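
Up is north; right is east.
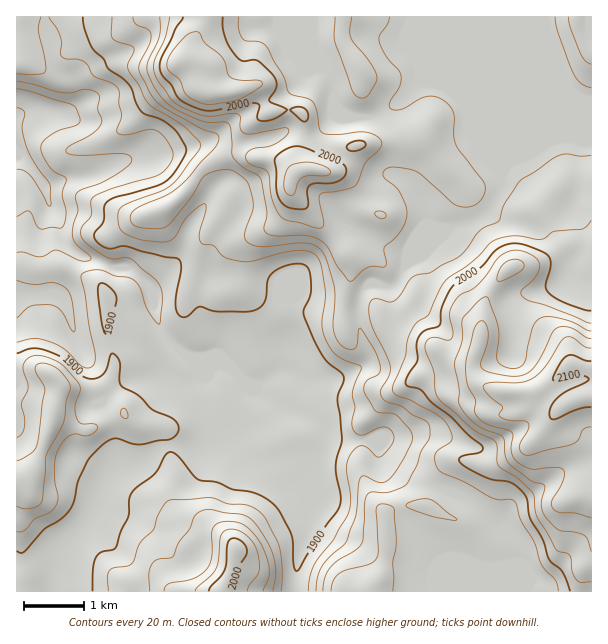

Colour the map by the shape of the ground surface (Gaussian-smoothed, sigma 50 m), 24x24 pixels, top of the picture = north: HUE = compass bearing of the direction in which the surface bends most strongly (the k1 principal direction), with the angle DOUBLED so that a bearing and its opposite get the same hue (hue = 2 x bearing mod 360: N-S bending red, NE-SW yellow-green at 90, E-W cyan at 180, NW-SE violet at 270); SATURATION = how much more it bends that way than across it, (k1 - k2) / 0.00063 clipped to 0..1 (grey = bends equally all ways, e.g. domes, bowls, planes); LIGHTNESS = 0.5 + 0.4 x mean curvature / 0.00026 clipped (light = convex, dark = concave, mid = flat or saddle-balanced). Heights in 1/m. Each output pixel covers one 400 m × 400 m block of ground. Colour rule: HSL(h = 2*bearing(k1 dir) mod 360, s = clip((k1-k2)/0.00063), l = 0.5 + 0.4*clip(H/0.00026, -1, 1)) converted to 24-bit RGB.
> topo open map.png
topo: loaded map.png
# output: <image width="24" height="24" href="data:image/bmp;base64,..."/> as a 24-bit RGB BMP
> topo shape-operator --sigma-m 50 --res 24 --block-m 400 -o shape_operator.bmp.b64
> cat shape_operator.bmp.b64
<image width="24" height="24" href="data:image/bmp;base64,Qk32BgAAAAAAADYAAAAoAAAAGAAAABgAAAABABgAAAAAAMAGAAATCwAAEwsAAAAAAAAAAAAAwr+QVmCCYGOCWIGroanbP1W3a92yE0TY/8nKq1lLq996AAkzToHJ6N/TrpbDvWyMYWF8eXt/gH9/gH9/f4B/fU14Th1H48CLqs1JX2x5YHODUL1mZS9DqLiJo1JsIkNK6qY74PTXhHfaCQlIHIZyyJtvoD5U0JljZmiAen5wfnZrgYlxc4eERxtjyuR5VsNUxdR1NWY2UH1pbIBoW4uJl4ZgjHtnZEmnlv/X8d3GiypybDyGL2ptiUGatVFf1dmSeVp+hm91gZ+ZdZSTeE17XhhcyeaFW4NK266QgL/VO4GWY3V9a3B/dJKEcLGYfMLKRLlNwV8/pj15gVuCXnd5FRwu3OOXyqzrmH7EhqKylmWGiUpRMC5cLTHF8NvjgITB5N++QI2djlKVWHV7ZI1+ZZOLt7B0PnZDi2hIeWlIiFpZf3V5cWh/MyV0k/+HXCpJtEZKok1AbTg0onRPSRY6GvwEI5ActoyA22WGx2MedT5EVXxgd3phT3VPoLtubVpufXBpgXFzhXhyg391Xmp/O4O33dmFN0Jhm2OYyZbWpLDnYiHh5nz0vOK4TpB9SI1DMyZX/9nMH2PKgmTRmk9rY727erhyW2SBdn15doB8e32PjYaccGWQWS557c0WJTwkVHErfHQpRAkBZ0MIAJoW7IZ8b7ZqVnuLLTd0+vDRHWZohjGPwObaWGWbnnB2gmCKgnuFeY6Nh35vgHZmg2KFPE2F5WJpkjBziaRAiRlhbdr1y+33a33dPZ+A3ZK2kUK1Xypi1viQd5T/gUnda6Q4gk5RgXNrc2uAkJR8g2NnaIRreHmLdmSALlJ9pKviyIf6uJXscungrCOwu/ruytf+1p/6uMA8YLw9jbr/z/zjMgUxsycRrHF6c4yEbJeYgWBggW1klXhrcYiAbmmAhUFtmncuA1oKTY8bwDEx1KlLV8rwfOgEHSQPP0Ub6KKwhafdhpkilVsXLAUuxOGBhnxud7COgiZeja5tWXR9iZB1gXtvZF5wYjON5PDbMweGfOmYIITV7azxixZt9+zUFSBhU4qFfN6LSMX2eI9jpIJvMhda1uGieZ99HByb0HKWm2iJi25nb45lcY2XZHGeNE+a7OGqCx7BYYfJNqJIcxFtkdm88uO9MiVzZc23WfB9Rg0VgIRRb1lCMkFry+7IpbPWQA1Rj8JglmKsnoavlracW3GEdn5/LCJR7taLGKpbbloixpSAHl6D0cWZ9md8hX0vTJcUSkYhcVJMkqLEiILZMuP9mU0AMBwDnm8vP4xOrH9hgnNQqYRCYWctSFUpGQ8k5/WyXlC8a72lOo5QO4NfMYE5jTq5+NPu19j0KCmVZWeGkKBbhLY/gABczeb3qUDGhKdhLstibE2+XHyoyXfR34PAjkCpE6uTkfSjj0dqpJFMVnt7ZoBqSW5ZJ5hRmN9UnhAiyj+aYVaqp7l2IxNXN8Ittj9awqnw59b13smEDEtLuXt2O25920KM0GBbrPnXWSZnlFy/veHXRliUhmVybodcP347glYtqYlOVZFSc1djrcWEIghFht/Jhc3fW8W3SnfS/8zwUxbxP6NsUjh2mSqv6/vQRgsHN3UfN8FbnXNchk+AgmVqhpyCbo2aUIuIqYKarX6RVXKDnBRPw5MwVJEjLlAVWHIkP1AkG0Ab/8zbjiWlqw5LAM+f/N7Pzcz/vrD/SIk6WVk/c1dXe6yEfKmjhWeGaIZ+XX5oqJp/YGShJzCovdTdtZrZy3TPcY9CSWM+LEMkXIQJ2B6BPf84B8CP061RiookyEL07NL5LS3Zhn6peb17Zlx2gHN+f4B/c391colhenxeUZ5yYYQ/YEgumlU323upgSdXNh0OrqMMAjMAwvkw7WVaBLspKPNSNEsWdmALjkFkjHmlxZ+eVVKAf39/f3+Af4B/f4B/gH9/RjgYhHIcH5gzNoYzeDda2humubDr1uf11s/8ONv/CPwMIvDt4Bh8gSuGw9WCPXhdTIBZrIVXhmB/f3+Af3+AgIB/gH9/g29pn83vmM7kdkO4o1S+I1HNfWjmwvC+bsdrT8BUX0PF0eLySyBrilVYZzmI1u3LU0m7bWaGgH54gH9/f3+Af3+AgIB/emp/t0RSr56DemOKhj+Wir9yH3tEB2Fr997UkMaBoLt9NVaAx1xMc0h1a0x+fNaFpMVacEhngXV8f39/gIB/f3+Af3+Af3+AYTt0oMqLp6t1amB/ZVSbeqqcwIm6EE5tnu0g3ZFbnaliOkxiilA+f3uARkd82tuUdk19cXuHdnyBgIB/gIB/f3+Af3+Af3+AUjKEpdaE"/>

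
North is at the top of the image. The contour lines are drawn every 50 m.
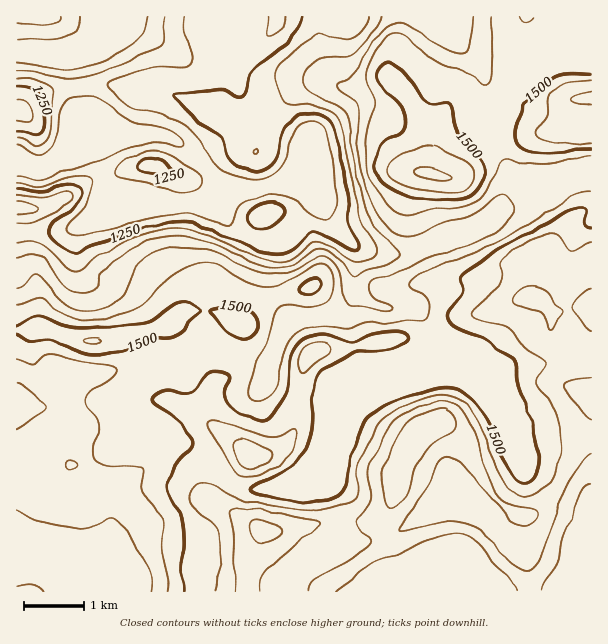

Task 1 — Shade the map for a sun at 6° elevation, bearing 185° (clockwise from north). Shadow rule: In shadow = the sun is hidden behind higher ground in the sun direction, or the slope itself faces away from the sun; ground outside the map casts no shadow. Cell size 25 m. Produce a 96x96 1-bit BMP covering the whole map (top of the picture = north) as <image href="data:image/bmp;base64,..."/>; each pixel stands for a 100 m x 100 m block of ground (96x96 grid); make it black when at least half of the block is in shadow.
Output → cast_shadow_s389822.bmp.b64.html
<image width="96" height="96" href="data:image/bmp;base64,Qk2+BAAAAAAAAD4AAAAoAAAAYAAAAGAAAAABAAEAAAAAAIAEAAATCwAAEwsAAAIAAAAAAAAA////AAAAAAAAAAAAAAAAAAAAAAAAAAAAAAA8AAAAeAD4AAAAAAA+AAAA/AD4AAAAAAAfwAAB/gDAAAAAAAAP8AAB/AAAAAAAAAAH/gAD+AAAAAAAAAAB/4AH8AAAAAAAAAAA/+Af4AAAAAAAAAAAf///4AAAAAAAAAAAD///wAAAAAAAAAAAAf//gAAAAAAAAH4AAH//AAAAAAAAA//+AD/+AAAAAAAAD///wA/+HAAAAAAAH///wAP8PwAAAAAAf///wAD4fwAAAAAA////wAAwf4AAAAAD////gAAA/4AAAAAD////AAAA/4MAAAAB+f//AAAB/4MAAAAA4D/+AAAB/wMAAAAAAAf+AAAD/wEAAAAAAAH+eAAD/wAAAAAAAeD++AAD/gAAAAAAB/A+eAAH/AAAAAAAD/gAMAAH/AAAAAAAH/gAAAAP+AAAAAAAP/gAD+Af4AAAAAAAf/gAP/g/wAAAAAAA//AAf///wAAAAAAA//AAf///gAAAAAAA//AAP///gAAAAAAAP/AAH///AAAAAAAAH/gAH///AAAADwAAD/gAD//+AAMABwAAB/AAD//+AB8AAAAAA/AAB//+AH8AAAAAA/AAB//8AD8AAAAAAfAAA//8AA8AAAAAAPIAAf/8AAAAAAAAAGfAAP/4AAAAAAAAAAf/AH/wAAAAPgAAAAf//D/gAAAA/+AAAAf////AAAAD//gAAAP///+AAAD///4AAAP///8AAAD///8ABgP///8AAAD///8ADwH///9wAAD///8ADwB///4+AAD///4ADwAf/4gfgAD///4AB+AH+AAPwAD///5gB/+H/gABgAD///x4D////+AAAAD///g////////AAAD///A////////8AAD///A/////////gAD///5/////////8AH//////////////4f//////////B///+f/////////8A///+f/////////wAP//+d/////////gAD//+MP////////gAAf//ED////////AAAH//n4////////AAAD//7+P///////AAAB////////////AAAA///////////+AAAAf//////////+AAAAP//////////+AAAAH/////B//3/+AAH4A///////+B/8A//8AAf/////8A/8B//+AAB/////4Af8A//+AAB/////4Af8A//+AAB/////gAP4A//8AABH///+AAH4Af/8AAAD///wAAD4AfH8AAAD///AAABgAID4AAAD/8AAAAAAAAR4AAAB/wAAAAAAAA4QAADw/AAAAAAAAA4AAADwAAAAAAAAAAwABgD4AAAHgAAAAAAAH///gAA/gAAAAAAAH///////gAAAAADwD///////AAAHAYD4A//////8AeAPgYH4Af/////4Af4/4AfwAP/////wAf//8B/wAP/////gAP//+D/wAH/////AAP/////wAH9+P/+AAH/////wAD94H/+AAD8////gAB9wD/8AAD8P//4AAABgB/8AAB8D//wAAAA="/>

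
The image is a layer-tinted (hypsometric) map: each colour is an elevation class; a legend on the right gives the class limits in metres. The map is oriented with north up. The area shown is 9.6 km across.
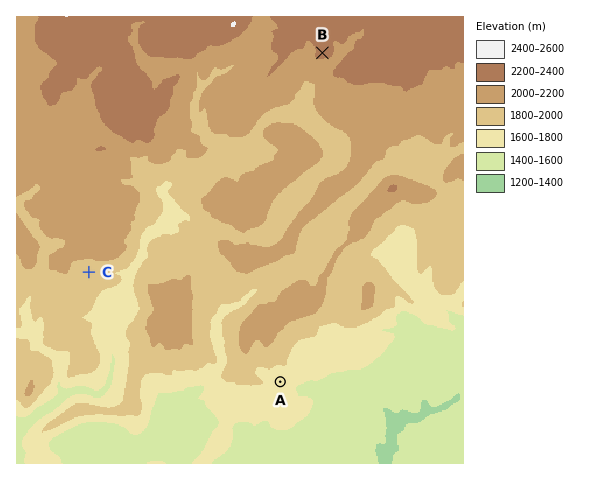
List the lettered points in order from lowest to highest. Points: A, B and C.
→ A C B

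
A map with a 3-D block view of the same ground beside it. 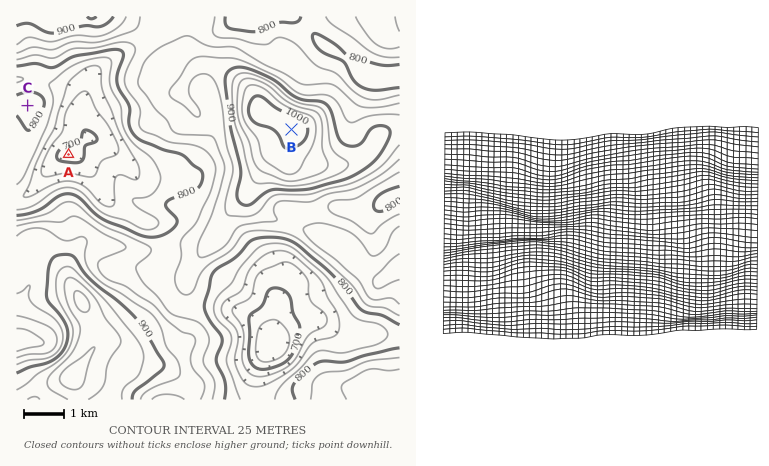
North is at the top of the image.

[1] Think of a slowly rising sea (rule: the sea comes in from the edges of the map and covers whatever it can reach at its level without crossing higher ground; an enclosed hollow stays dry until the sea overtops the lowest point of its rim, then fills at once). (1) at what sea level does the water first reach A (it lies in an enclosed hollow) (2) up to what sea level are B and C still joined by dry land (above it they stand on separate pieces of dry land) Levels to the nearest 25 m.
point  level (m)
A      750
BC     775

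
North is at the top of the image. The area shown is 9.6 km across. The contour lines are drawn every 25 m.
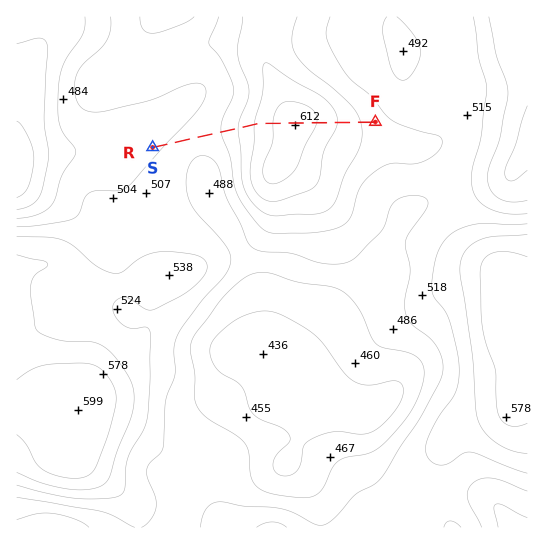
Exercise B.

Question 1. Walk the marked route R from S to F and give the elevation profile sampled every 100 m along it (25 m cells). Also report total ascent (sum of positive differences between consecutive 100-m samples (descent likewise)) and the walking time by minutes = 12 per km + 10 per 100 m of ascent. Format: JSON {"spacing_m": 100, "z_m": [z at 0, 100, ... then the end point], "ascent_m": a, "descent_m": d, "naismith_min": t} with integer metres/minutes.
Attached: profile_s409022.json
{"spacing_m": 100, "z_m": [495, 497, 499, 501, 502, 503, 504, 505, 506, 507, 509, 513, 518, 524, 531, 539, 547, 555, 563, 571, 579, 587, 594, 600, 605, 608, 610, 612, 611, 610, 606, 601, 596, 589, 582, 576, 570, 564, 559, 553, 547, 542, 537, 536], "ascent_m": 117, "descent_m": 76, "naismith_min": 62}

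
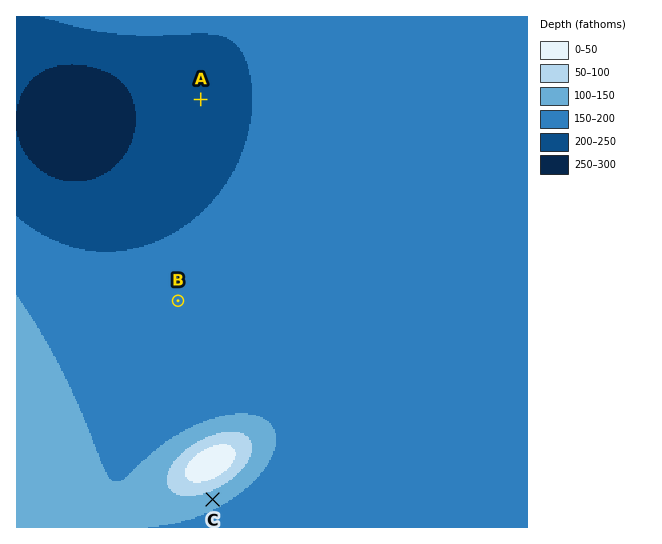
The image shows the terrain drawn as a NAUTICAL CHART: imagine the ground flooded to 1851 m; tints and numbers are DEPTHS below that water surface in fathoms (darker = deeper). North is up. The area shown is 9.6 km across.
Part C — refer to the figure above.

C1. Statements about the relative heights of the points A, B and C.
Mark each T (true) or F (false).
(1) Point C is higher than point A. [T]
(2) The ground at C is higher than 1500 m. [T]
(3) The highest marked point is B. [F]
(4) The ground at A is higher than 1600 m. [F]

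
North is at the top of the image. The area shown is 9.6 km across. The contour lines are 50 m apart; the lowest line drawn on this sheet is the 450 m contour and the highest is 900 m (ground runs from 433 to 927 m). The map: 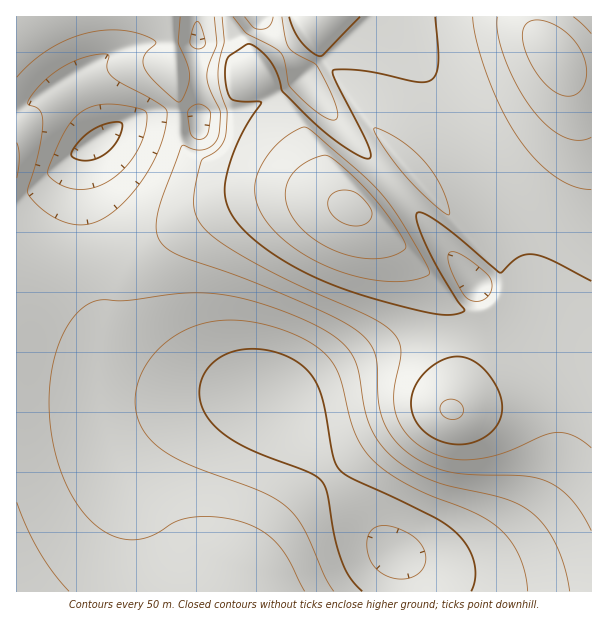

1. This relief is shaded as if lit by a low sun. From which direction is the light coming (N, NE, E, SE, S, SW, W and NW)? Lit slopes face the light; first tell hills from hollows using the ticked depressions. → NW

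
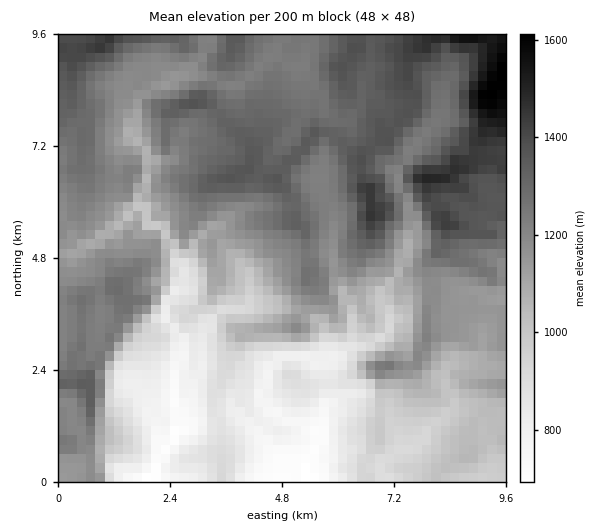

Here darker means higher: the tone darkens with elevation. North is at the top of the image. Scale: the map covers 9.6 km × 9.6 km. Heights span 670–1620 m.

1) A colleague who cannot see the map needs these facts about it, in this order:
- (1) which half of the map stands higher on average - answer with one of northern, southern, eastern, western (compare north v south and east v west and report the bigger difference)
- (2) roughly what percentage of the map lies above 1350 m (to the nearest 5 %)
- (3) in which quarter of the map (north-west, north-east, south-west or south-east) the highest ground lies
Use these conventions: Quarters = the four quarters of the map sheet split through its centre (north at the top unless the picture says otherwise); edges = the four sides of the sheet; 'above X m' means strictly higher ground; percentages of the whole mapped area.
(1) Taken as a whole, the northern half is higher than the southern.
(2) Roughly 15 % of the ground is higher than 1350 m.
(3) The highest point lies in the north-east quarter of the map.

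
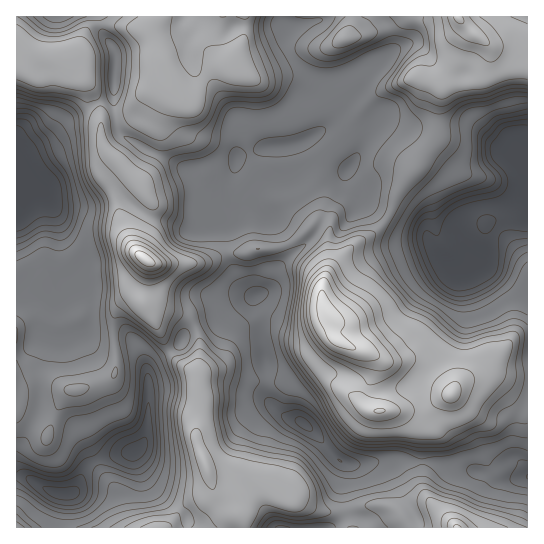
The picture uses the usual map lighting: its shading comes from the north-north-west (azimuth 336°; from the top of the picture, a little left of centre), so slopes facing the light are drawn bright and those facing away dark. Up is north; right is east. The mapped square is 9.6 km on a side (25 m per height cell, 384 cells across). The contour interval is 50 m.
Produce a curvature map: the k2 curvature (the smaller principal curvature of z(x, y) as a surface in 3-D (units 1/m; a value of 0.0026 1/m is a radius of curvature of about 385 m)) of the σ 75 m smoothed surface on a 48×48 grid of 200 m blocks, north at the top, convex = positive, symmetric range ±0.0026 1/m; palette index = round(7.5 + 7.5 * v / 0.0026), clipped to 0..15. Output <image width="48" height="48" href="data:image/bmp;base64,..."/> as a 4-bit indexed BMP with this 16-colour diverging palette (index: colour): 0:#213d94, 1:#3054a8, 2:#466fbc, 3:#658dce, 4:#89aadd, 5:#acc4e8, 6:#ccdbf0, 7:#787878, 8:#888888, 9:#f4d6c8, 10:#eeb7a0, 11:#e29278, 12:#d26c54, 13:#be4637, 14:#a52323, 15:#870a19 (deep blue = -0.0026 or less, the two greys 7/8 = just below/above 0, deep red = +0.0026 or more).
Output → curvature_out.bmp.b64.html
<image width="48" height="48" href="data:image/bmp;base64,Qk32BAAAAAAAAHYAAAAoAAAAMAAAADAAAAABAAQAAAAAAIAEAAATCwAAEwsAABAAAAAAAAAAlD0hAKhUMAC8b0YAzo1lAN2qiQDoxKwA8NvMAHh4eACIiIgAyNb0AKC37gB4kuIAVGzSADdGvgAjI6UAGQqHAGRWZWaHeImFRnh5cyRVQjVFaIRWimZ4d1Z2ZVZndnZUV3iIc1iYZmZneHN2Z3d3Z4hjIjVVVURWiId3ZniZZFZ4h1WXeGVVZ3QAEjZ3dmVnh3d3d4iJc1ZmZmeGVERVZxAVUieYdFZnZ3Z3eIiJZGZmZndkNGVlQySJpRVmVFZmeHZ3eIiYVjJFZVVEVlVndWiHlkMzNEVmeHZ4d4iGYQERIyEBJFdmVGeYdmZEQyZnd3VXZmZ3IEVVQ0VnZVVWZmWZZnhlUwd4h3VFVmdyA2moh3iJh3Z2V3R3Znd3hAd4h3ZGZ2QAJoh3dmd4d3eHWIVmVVZ4pgd5d3VGdiEDWIeJmGZ2Z4hmd4dWZ4dmdgZ4d4ZGYzZUWId3mGZld2dmZndHmYd4dgZWeIdGZHhTaIhkRFZmuWd3dmdXiId5hgZWd3VldXYld3ZVVFZmiGeIhmZmZnZ5hAZomYd1ZGNIdTNGd1ZmZ3d4h1Z3ZmZoYhVomoaGY0OIQ0Z3mGZ2Z3d3dTZ3d3VnQzUSaGZ2U0aVOIiIh1Z3dmeIhkV3d2VmMTZAR1ZmU1dkiYd4dWeHdViImFV3d2RlA4liRkZ3VEVXh3dmVXiHdEVniFZ3eHNlN4h0dleHZkR5iImGVniYVFQ1Zld3d3NmeIiFhWd2Z0J5iIiGZ1Z2ZWd2VXd3d3NYiHd1VWdlRVJ5h2d2iGVnVGd3dnd3d3NIdDRUNFZlVFJpqFVnh1ZlMzRmd4eHd3NXMlRWZlVmZ1JWmFZ3ZVdjRlQ1Z4iHd3JVSbpVmXVGVUJoZlZmdXdTZ3ZFeYeHd2JXm6hmh1RZh1IXh2dmZnc0d3dVeGeXV1J3iXVURFZomGZAVmiGVmUmd2dld1eWRlOGVVZBNFVVVVZ1NReHZWQ3Zmh1VURVNnSHZlM0V3dmZmVpZzJVZ2Q1VnmHZWVUNmRoc0eEV3d3d3ZXiGRFZ3VGQ1Z3d3dkRlRWNomUR3d3d3dlZ2ZlZ3ZoZDIkZ3d0RlZmaIeFV3d4d3d3Zmd2aHdnd3ZlV3dkVnl2iJh0V3d3h3d3d2Z3V4hleIiXRnZFZYh3d5hTV3dXiHd3d1R4Z4iGV4d0R3VXZIiIhlIkRFZGd3d3d3Rod4h3ZnVDZ2VoVXiHYRV3iGZWVEVnd3dXh3d3hoY1d1VmZHhjA3mHeHVodmZEZ3dmd2Z4l3RDVkWHVIhxaIdlVVRnd4iHVnd2Z2ZndmV0M0NnU1hyh3d3mXRVVmeHd3d3ZlVVRFZldlUzRERSd3iImXQzREV3d3d2VEZndDNWdlh2ZnUgeIiIh1RniFRnd3d2VVd5lmh1VHiHeJkweIiHd1aImXVnd3d1V5h4h3iHZnh3iIcwd3h3Z3iImGVlVFZ1Jql3d3d3d4d3iIhAd4h2Z4iHeGREZUNGQnhld3Z2d4d3iIkwV4iGd3eHd1RXiIYyMiU2ZVZ2Z3dneJYCZnd2eHaIdkVneJmGVCJHZ4iGZ4dVV4MWiId2d3VWZVZVV5mHVnRXZ3hmeIdENYVXmIiFZmZVVEMiEmh2R4ZWinZneA=="/>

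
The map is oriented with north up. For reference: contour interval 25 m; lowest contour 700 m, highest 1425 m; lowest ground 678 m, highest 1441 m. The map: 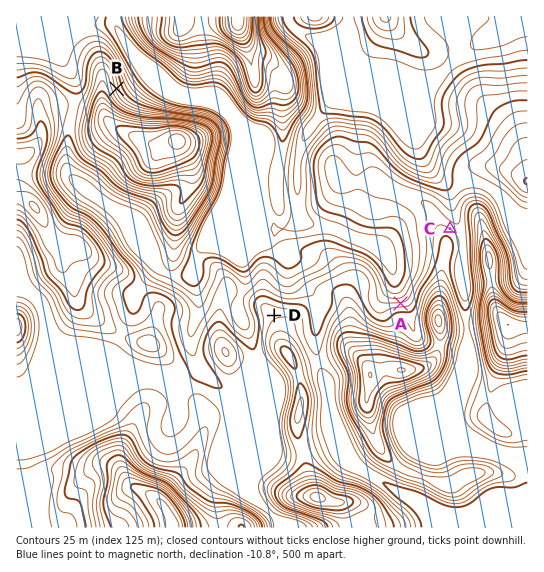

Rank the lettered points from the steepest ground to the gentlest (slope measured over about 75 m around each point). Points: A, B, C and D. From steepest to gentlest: B A C D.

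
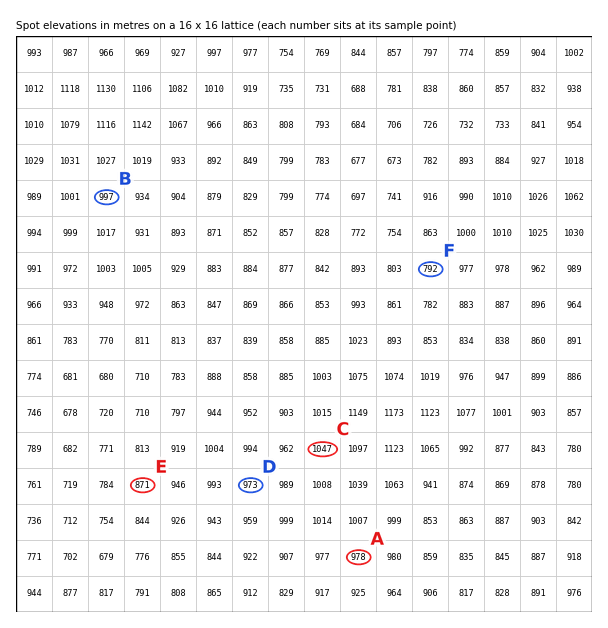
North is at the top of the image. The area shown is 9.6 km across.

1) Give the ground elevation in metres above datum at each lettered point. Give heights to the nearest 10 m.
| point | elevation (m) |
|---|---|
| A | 980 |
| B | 1000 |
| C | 1050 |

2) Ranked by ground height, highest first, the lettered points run D E F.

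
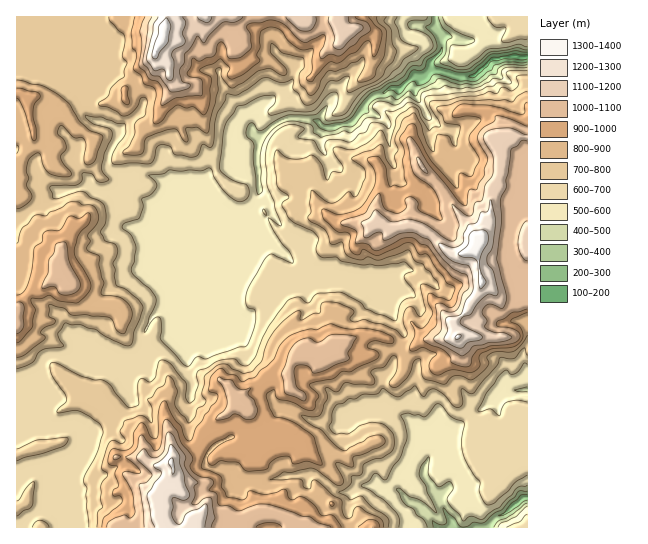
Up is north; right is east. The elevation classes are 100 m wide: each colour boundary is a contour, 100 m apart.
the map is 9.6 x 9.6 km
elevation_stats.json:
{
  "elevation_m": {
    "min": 170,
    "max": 1390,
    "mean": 780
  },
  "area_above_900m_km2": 25.7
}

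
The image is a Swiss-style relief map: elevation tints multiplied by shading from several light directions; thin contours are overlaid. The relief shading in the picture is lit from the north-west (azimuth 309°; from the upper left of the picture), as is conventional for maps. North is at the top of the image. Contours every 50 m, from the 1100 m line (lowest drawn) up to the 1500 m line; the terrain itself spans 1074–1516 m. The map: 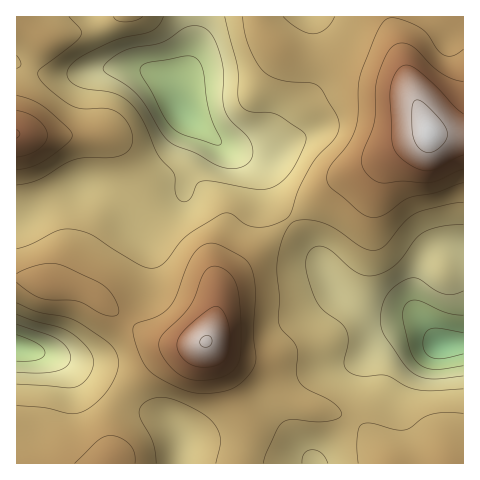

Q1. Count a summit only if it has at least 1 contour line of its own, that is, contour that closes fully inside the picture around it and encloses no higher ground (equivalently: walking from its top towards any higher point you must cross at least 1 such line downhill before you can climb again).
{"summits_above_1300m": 2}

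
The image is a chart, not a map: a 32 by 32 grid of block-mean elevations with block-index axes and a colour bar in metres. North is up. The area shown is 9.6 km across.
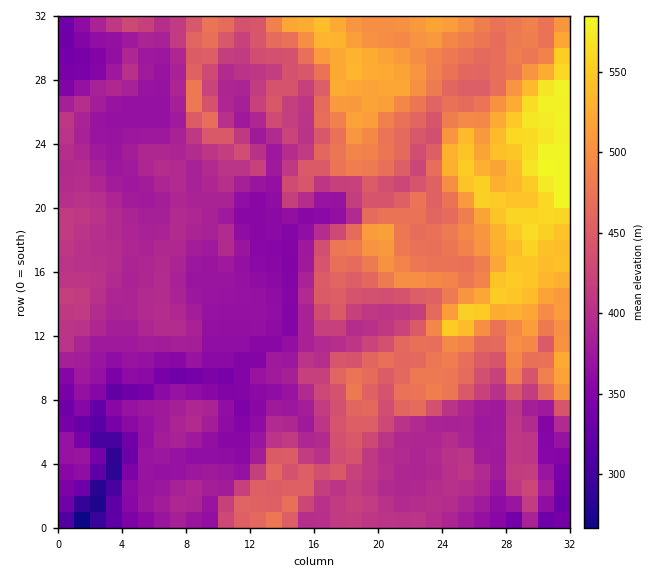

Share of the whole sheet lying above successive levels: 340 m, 97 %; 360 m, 89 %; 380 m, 72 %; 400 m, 55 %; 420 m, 44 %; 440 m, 38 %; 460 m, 31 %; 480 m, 21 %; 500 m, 15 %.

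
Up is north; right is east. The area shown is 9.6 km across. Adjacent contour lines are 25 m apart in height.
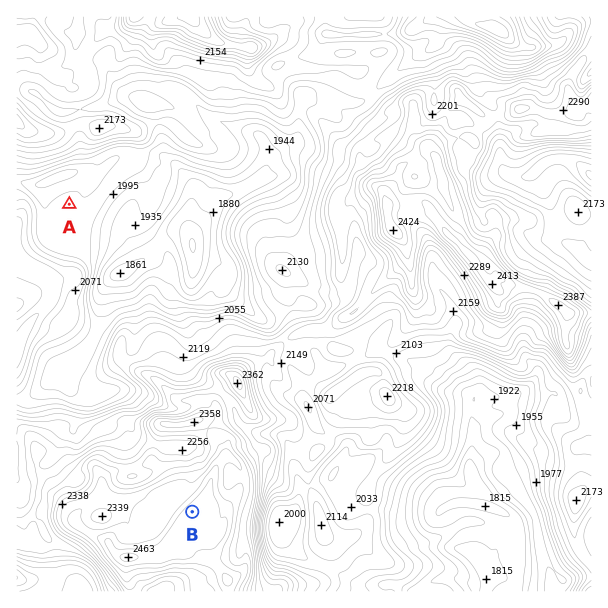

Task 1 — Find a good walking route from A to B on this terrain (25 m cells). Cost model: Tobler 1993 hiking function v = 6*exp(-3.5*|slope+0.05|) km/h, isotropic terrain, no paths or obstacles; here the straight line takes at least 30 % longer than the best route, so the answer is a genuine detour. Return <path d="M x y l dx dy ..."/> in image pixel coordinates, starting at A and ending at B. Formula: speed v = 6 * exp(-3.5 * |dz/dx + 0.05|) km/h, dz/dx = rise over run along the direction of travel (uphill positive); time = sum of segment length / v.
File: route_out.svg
<path d="M69 204l23 45 0 32-2 3 0 19 17 33 0 20 3 6 6 6 6 3 18 18 3 6 0 13-2 3-3 3-1 3 0 3 9 18 9 9 7 15 18 18 9 18 0 8 3 6"/>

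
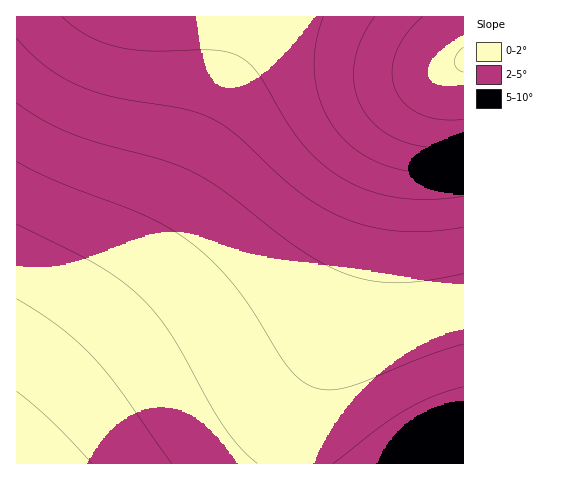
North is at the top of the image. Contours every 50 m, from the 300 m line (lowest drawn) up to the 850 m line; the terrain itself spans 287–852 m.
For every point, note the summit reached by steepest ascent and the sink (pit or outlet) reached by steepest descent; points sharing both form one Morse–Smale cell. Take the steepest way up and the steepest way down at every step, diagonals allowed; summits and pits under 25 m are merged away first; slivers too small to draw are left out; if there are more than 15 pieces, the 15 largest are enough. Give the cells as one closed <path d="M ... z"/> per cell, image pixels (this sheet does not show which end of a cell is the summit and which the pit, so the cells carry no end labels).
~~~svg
<path d="M463 16l-447 1 1 447 281-1 2-24 6-33 48-118 21-86 13-42 15-35 17-26 19-20 25-17z"/><path d="M463 63l-18 11-21 20-16 23-14 28-15 44-20 83-11 34-30 68-12 32-6 33-1 25 165-1z"/>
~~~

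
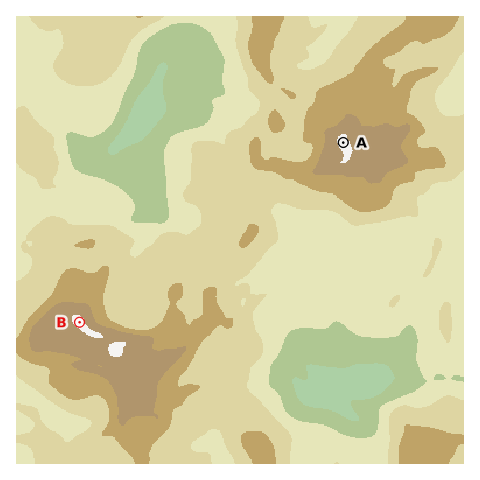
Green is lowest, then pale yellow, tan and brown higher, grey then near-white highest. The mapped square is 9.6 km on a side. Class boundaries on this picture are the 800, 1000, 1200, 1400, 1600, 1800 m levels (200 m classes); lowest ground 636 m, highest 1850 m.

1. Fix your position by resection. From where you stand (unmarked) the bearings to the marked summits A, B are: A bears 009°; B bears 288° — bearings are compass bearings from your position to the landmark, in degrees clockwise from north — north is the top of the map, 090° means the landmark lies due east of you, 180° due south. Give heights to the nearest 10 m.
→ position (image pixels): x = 303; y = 395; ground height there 790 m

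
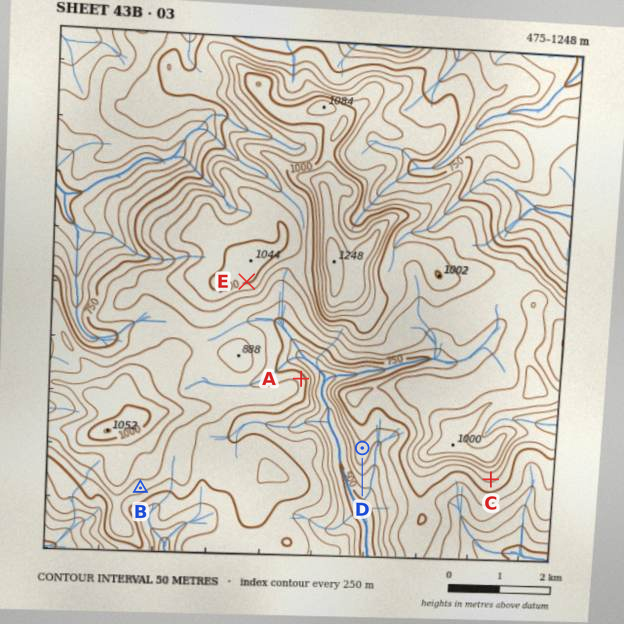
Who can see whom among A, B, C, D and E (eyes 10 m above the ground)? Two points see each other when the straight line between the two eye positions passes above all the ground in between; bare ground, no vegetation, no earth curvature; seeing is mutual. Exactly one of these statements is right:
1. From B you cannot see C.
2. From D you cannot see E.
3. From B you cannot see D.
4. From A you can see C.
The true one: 3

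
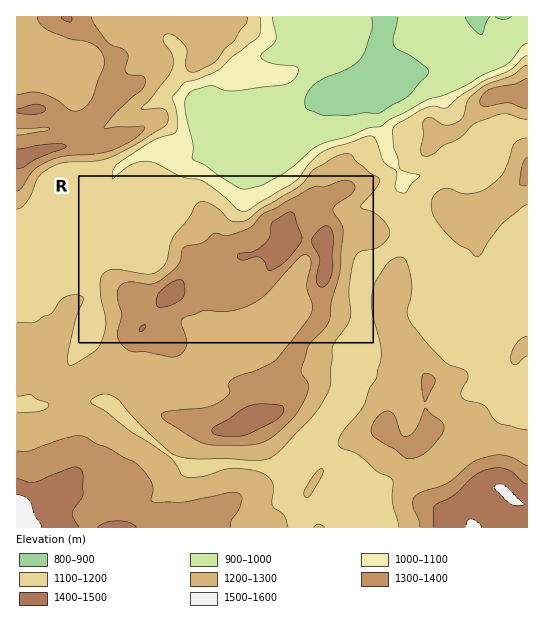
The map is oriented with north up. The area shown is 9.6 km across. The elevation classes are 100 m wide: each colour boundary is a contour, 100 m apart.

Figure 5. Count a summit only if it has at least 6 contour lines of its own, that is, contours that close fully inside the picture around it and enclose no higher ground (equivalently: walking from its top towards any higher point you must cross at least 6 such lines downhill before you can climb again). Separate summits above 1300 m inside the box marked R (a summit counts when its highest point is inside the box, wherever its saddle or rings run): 0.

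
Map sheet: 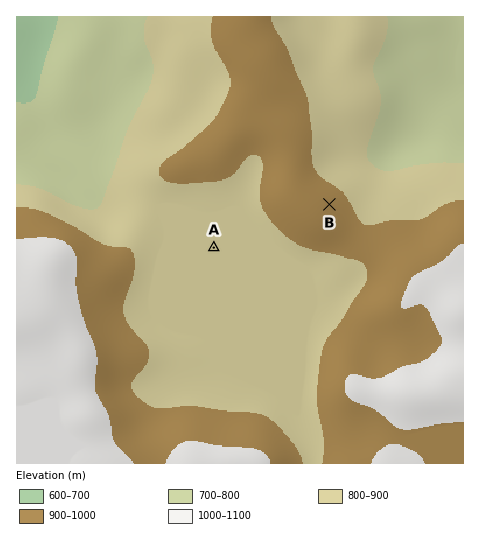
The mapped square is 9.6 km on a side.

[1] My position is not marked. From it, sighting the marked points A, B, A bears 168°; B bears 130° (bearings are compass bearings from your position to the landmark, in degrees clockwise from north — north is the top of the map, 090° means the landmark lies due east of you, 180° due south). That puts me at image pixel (178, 77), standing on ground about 850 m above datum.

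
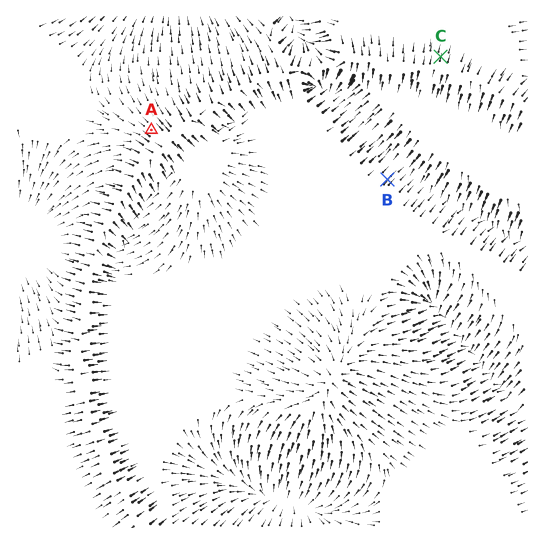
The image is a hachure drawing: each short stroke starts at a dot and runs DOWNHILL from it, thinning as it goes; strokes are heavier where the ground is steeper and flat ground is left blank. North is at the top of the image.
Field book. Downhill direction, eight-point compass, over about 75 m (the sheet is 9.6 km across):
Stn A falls NW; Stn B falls NE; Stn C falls N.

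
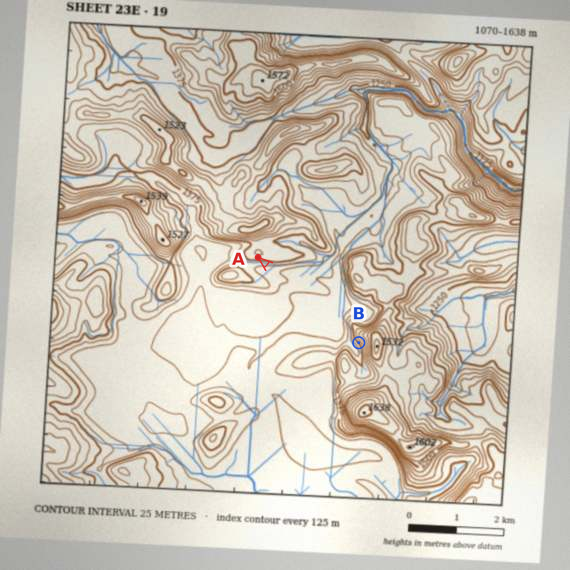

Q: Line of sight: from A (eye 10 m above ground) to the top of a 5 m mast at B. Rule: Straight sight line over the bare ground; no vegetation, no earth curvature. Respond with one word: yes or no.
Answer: yes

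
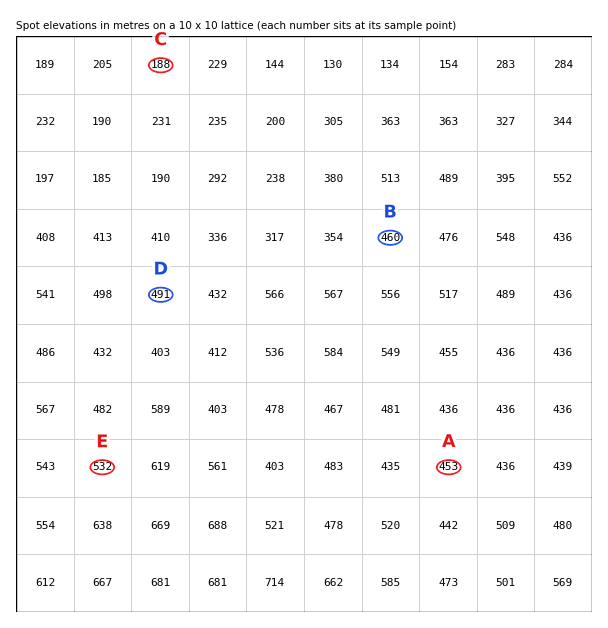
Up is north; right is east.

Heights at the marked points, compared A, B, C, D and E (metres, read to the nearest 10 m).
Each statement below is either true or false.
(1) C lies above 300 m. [false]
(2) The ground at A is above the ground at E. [false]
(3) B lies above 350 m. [true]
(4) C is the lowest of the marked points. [true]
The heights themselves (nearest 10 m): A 450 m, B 460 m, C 190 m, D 490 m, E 530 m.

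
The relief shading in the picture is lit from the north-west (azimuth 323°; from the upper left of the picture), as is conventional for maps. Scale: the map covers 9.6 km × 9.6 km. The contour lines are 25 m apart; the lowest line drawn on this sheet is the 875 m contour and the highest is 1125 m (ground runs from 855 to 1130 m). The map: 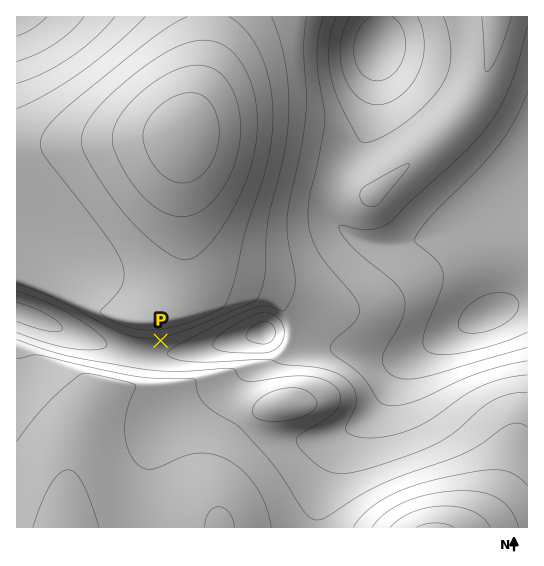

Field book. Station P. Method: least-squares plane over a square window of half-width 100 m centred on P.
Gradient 6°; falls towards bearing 169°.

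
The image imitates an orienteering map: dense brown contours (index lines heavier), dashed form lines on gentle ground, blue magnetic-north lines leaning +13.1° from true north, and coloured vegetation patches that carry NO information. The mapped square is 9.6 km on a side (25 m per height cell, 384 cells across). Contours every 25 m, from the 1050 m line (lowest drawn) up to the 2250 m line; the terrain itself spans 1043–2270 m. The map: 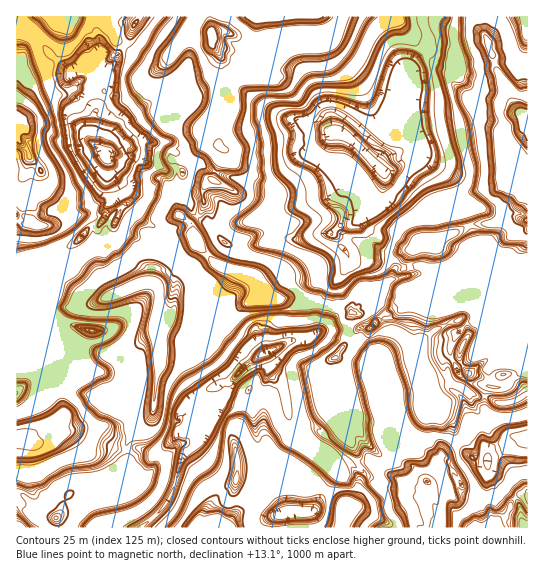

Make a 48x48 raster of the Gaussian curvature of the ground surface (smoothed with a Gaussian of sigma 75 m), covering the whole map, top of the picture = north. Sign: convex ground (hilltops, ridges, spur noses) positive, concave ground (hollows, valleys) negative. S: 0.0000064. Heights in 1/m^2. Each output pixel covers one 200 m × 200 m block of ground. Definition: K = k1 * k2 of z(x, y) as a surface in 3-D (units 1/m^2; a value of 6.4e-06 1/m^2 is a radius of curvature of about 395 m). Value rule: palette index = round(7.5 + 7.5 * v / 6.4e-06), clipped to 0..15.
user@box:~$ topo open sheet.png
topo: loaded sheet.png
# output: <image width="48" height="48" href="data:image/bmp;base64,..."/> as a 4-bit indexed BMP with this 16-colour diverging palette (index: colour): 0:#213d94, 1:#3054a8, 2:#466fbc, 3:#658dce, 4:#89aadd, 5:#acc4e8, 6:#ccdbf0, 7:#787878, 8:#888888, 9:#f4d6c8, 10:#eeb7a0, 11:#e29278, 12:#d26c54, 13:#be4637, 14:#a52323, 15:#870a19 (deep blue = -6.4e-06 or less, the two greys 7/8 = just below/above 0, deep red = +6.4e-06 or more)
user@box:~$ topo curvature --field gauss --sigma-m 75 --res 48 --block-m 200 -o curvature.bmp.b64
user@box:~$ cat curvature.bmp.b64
<image width="48" height="48" href="data:image/bmp;base64,Qk32BAAAAAAAAHYAAAAoAAAAMAAAADAAAAABAAQAAAAAAIAEAAATCwAAEwsAABAAAAAAAAAAlD0hAKhUMAC8b0YAzo1lAN2qiQDoxKwA8NvMAHh4eACIiIgAyNb0AKC37gB4kuIAVGzSADdGvgAjI6UAGQqHAJh5douHaFeHmXibc5iHd3aIN4d5lLeIe4h5d2aHd3eIaYhGdvqP2Ii2hneHiWmUd3d3d3d4l3iYdVh3d2iIQ/2oaJd3WWd5NZVniHd4iYd3iHZnh3eIYFRZaId3mHVHe3qYiHd4iLZVaXb3eIiIePiJapeXiFfldYd3eHZ3hsR2mHZ3d4iIeJRHVotHeIrJt4h3d5p3huWZhpaHd3iHeINoeEmdlXiCeIiJd3h3U5OViFineFl3eIyEd4hoZZuFiIiImGeHd5aZeXhnaomHd5iYh3dmVnOYmHd3iVfWd1h4iHrZaId3d4h4eHWZdYeFh4iH6HaGd5iIeIenpXd3mIiWd2qYqJd1d2eHhXmId7p7h3gVd3h4iIh4h3mIlnh/mLZ3UsqIiId3l4iJd4eIiIh3eIeHhbM5arR3dmhXeHR4iIZLpFd3d3eHeIeHdjmIeHd3eIyleIh1d4aYyGdqh3aYd4eHevd5d3eId3Z3eIp2iHhyNXhLaHW4iId4YmR3d3eHiEvHeYiHeJd4v7aXeXebuHh4eqh3h3d3hzWFdXd5eId4h3FdeEd0hHiHeqd3iIiIc/8/Rqd3eHeId4h62UVoqHdoZ1V3eIiHRHh2OIiWeIdVmId4eld9B3eYT1iHd3eFrWV2i3end3g1iIRnZVt3WpeIdVeIh3h3iGf5ilZ3d3idqPg3hUV4iYiHd3d3eIh4aXaIdll2eIaUd3ZYZonHiaeIeIh3d4h3eHh4iKp3d4eHmYiIefaWi0Z4d3d4iHh3iGpnh2Z4iLh4hXmWmneaMlaGd4h4d3d3d3and3d2cjmXV4dnpXiJhKl6Z4h3hod3Znd6h3d22Zh2jHZJdmh0hcmJeYiEh2eId7eHmIeHyHdrVnZda1dHl2yHiWimtsvYOUV4Z0djWYZPd3jkeE6Wa2V4dxd2Z1Wce3UmiYdvQmdYd3SUeXaJiHd4iI1GiHdXdpmpdoZEmplohnbIWnd3iXiId3tXh3eKSWcWtqeIZnf1h4xIiYd2NneIdytKaHd7Z3j3WHiHfdendmdqh3eH53d3lIh6h3eZiIY2emk3aQSjh4h5V4iIy1aUl5eHiIl4iIj3lobXbXnIh4S3d4l3h3eoiId3iDZneI/3lnaGWnioeHe3RoZ3hneXd3iId6Z4eDdmh5Z1iHdniGlXnWd4iHd3eHeIaauHe8iYeHqEyHdZh3hnnJh4h3d5eHaHismXgnWGh5iGd3d2h36TZ3d3d3d4d3iFm3d0mHd2iFiHiGiXpaeGqYdjd3d4d4eHa4d2d2doaHd4i1dpSHiHiHa6d3iHi6eGV2aHW1eHi3d4eGdjeMd3h3dYeIiHZVeXZ3d16VeYikVXiId3eKhVh1qHiHiHioaHmYeFd4d4V2zJ52Z3h3XIeIeHe5tmiIhFl9eHiJqmZ3mlZXZ3h3ZXmXd3eKZZd3iIdXR2RWl4V4d3RviHd4d3iZd2mGZ5ZorneId62lZnd3iHdvVmSHiHd4eIWEZ2l3qWiod4inh2nnd3g1Zox4eIdHd6icZ1d6VneA=="/>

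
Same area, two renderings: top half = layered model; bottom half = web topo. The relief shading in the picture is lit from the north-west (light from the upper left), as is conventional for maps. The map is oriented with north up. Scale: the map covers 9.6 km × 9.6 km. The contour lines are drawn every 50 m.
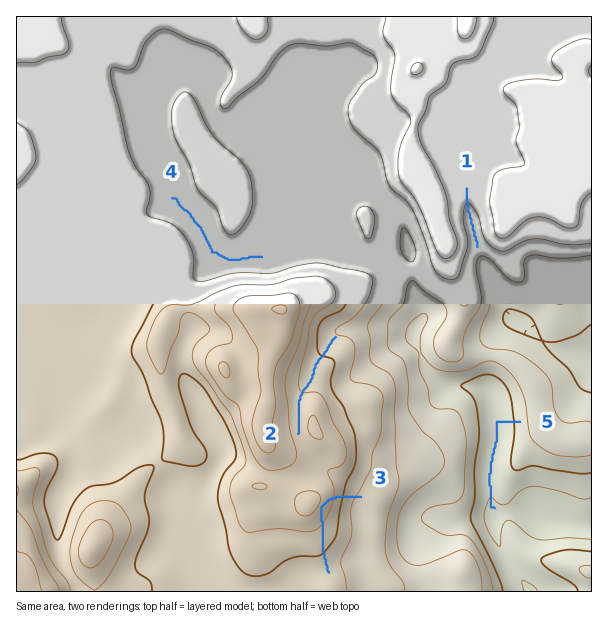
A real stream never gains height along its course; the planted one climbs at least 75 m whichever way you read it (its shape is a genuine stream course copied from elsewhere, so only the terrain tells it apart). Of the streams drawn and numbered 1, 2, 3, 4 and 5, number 3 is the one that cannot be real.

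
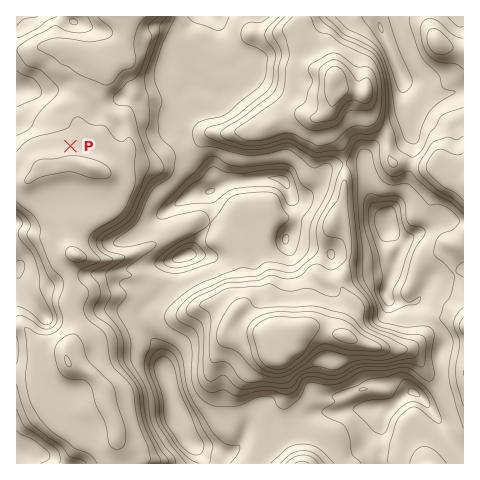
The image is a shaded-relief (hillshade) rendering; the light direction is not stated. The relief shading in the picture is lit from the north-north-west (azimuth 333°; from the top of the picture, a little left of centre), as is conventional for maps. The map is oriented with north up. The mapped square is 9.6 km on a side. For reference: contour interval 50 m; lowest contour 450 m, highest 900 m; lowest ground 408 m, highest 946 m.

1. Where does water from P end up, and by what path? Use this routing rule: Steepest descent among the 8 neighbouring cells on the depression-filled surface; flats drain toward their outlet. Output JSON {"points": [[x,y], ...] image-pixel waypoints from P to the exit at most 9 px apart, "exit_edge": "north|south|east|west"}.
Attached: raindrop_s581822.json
{"points": [[70, 146], [70, 137], [68, 127], [59, 118], [49, 109], [40, 99], [31, 91], [21, 90], [17, 90]], "exit_edge": "west"}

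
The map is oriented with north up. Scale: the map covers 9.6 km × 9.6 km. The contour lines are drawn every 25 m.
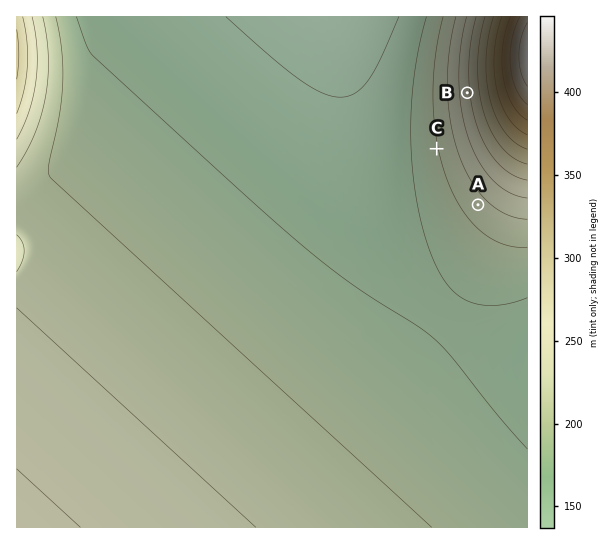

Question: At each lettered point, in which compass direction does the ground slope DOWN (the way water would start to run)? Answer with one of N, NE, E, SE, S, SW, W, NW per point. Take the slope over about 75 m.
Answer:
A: SW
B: W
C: W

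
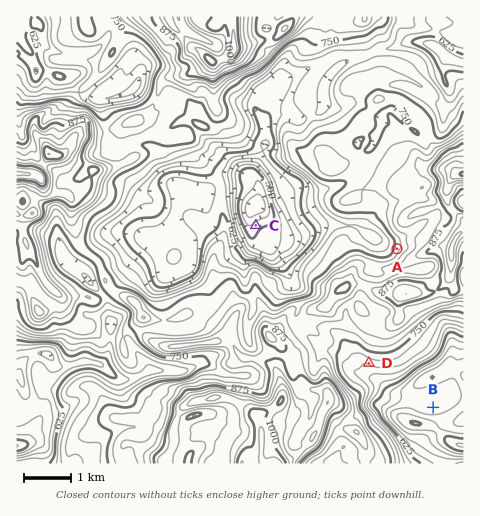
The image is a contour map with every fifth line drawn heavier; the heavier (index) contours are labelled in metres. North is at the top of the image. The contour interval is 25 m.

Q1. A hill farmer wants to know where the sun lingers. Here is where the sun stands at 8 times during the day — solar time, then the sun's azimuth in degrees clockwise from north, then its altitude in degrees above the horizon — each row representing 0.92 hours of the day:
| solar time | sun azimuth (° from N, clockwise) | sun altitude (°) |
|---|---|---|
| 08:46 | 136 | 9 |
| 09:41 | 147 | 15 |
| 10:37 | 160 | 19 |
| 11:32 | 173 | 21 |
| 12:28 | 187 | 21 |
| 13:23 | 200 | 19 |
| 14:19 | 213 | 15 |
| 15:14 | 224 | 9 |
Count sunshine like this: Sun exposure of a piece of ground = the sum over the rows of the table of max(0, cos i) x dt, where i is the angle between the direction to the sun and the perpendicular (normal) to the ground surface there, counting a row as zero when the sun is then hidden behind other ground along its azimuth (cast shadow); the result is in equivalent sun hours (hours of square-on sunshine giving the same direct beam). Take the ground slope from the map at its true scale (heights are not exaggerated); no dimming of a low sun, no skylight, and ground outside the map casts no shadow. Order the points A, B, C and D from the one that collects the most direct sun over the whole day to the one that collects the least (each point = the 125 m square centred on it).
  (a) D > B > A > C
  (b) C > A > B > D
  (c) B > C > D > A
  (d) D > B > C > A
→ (a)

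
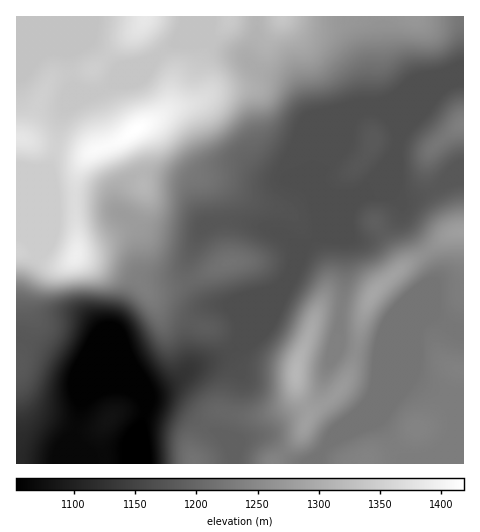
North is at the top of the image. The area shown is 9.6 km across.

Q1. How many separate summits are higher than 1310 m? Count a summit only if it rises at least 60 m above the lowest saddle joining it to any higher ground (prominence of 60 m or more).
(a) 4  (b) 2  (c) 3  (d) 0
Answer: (b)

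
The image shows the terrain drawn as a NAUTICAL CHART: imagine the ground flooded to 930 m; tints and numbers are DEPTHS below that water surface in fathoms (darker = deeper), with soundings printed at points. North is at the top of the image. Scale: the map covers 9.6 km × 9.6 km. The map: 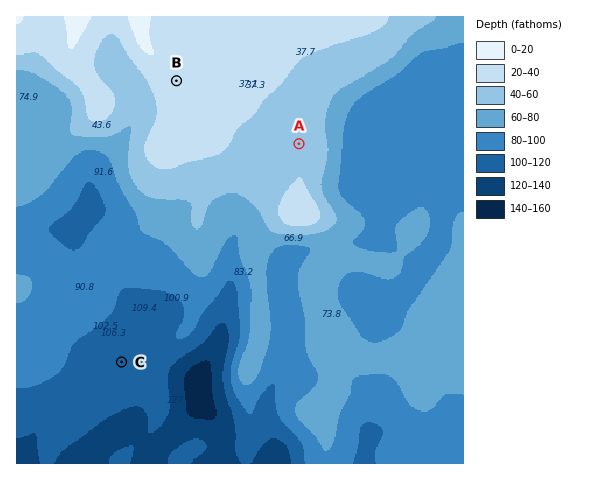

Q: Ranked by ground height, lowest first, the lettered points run C A B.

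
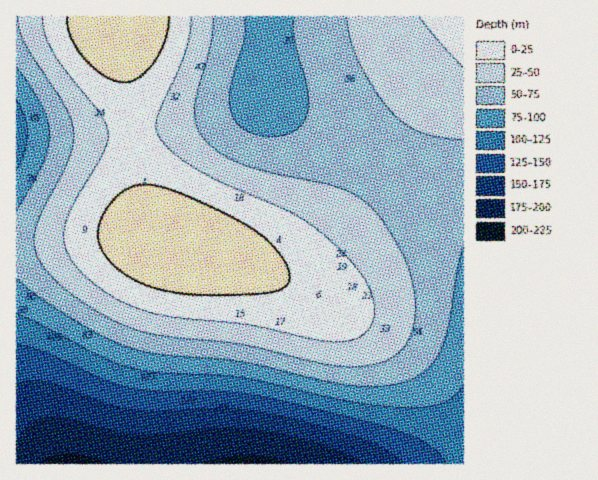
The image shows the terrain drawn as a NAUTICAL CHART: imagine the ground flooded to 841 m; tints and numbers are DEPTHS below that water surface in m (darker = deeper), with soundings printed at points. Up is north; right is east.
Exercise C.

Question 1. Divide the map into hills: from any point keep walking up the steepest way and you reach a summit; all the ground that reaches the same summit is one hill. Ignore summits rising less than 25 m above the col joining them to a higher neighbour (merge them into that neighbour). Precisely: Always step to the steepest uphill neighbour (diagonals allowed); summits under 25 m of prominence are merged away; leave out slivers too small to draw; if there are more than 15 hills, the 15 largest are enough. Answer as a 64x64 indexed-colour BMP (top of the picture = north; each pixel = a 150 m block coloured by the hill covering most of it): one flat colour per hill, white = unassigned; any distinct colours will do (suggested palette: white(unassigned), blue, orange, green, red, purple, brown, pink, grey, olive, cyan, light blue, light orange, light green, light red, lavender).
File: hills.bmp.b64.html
<image width="64" height="64" href="data:image/bmp;base64,Qk12CAAAAAAAAHYAAAAoAAAAQAAAAEAAAAABAAQAAAAAAAAIAAATCwAAEwsAABAAAAAAAAAA////ALR3HwAOf/8ALKAsACgn1gC9Z5QAS1aMAMJ34wB/f38AIr28AM++FwDox64AeLv/AIrfmACWmP8A1bDFABEREREREREREREREREREREREREREREREREREREREREREREREREREREREREREREREREREREREREREREREREREREREREREREREREREREREREREREREREREREREREREREREREREREREREREREREREREREREREREREREREREREREREREREREREREREREREREREREREREREREREREREREREREREREREREREREREREREREREREREREREREREREREREREREREREREREREREREREREREREREREREREREREREREREREREREREREREREREREREREREREREREREREREREREREREREREREREREREREREREREREREREREREREREREREREREREREREREREREREREREREREREREREREREREREREREREREREREREREREREREREREREREREREREREREREREREREREREREREREREREREREREREREREREREREREREREREREREREREREREREREREREREREREREREREREREREREREREREREREREREREREREREREREREREREREREREREREREREREREREREREREREREREREREREREREREREREREREREREREREREREREREREREREREREREREREREREREREREREREREREREREREREREREREREREREREREREREREREREREREREREREREREREREREREREREREREREREREREREREREREREREREREREREREREREREREREREREREREREREREREREREREREREREREREREREREREREREREREREREREREREREREREREREREREREREREREREREREREREREREREREREREREREREREREREREREREREREREREREREREREREREREREREREREREREREREREREREREREREREREREREREREREREREREREREREREREREREREREREREREREREREREREREREREREREREREREREREREREREREREREREREREREREREREREREREREREREREREREREREREREREREREREREREREREREREREREREREREREREREREREREREREREREREREREREREREREREREREREREREREREREREREREREREREREREREREREREREREREREREREREREREREREREREREREREREREREREREREREREREREREREREREREREREREREREREREREREREREREREREREREREREREREREREREREREREREREREREREREREREREREREREREREREREREREREREREREREREREREREREREREREREREREREREREREREREREREREREREREREREREREREREREREREREREREREREREREREREREREREREREREREREREREREREREREREREREREREREREREREREREREREREREREREREREREREREREREREREREREREREREREREREREREREREREREhERERERERERERERERERERERERERERERERERERERERIiERERERERERERERERERERERERERERERERERERERERIiIRERERERERERERERERERERERERERERERERERERESIiIhERERERERERERERERERERERERERERERERERERESIiIiEREREREREREREREREREREREREREREREREREREiIiIiIREREREREREREREREREREREREREREREREREREiIiIiIhERERERERERERERERERERERERERERERERERIiIiIiIiERERERERERERERERERERERERERERERERERIiIiIiIiIRERERERERERERERERERERERERERERERESIiIiIiIiIhERERERERERERERERERERERERERERERESIiIiIiIiIiEREREREREREREREREREREREREREREREiIiIiIiIiIiIzMzMzMzMzMxERERERERERERERERERIiIiIiIiIiIiIjMzMzMzMzMzMzMzMRERERERERERESIiIiIiIiIiIiIiMzMzMzMzMzMzMzMzMzMRERERERESIiIiIiIiIiIiIiIzMzMzMzMzMzMzMzMzMzMxEREREiIiIiIiIiIiIiIiIjMzMzMzMzMzMzMzMzMzMzMzERIiIiIiIiIiIiIiIiIiMzMzMzMzMzMzMzMzMzMzMzMxIiIiIiIiIiIiIiIiIiIzMzMzMzMzMzMzMzMzMzMzMzIiIiIiIiIiIiIiIiIiIjMzMzMzMzMzMzMzMzMzMzMzMyIiIiIiIiIiIiIiIiIiMzMzMzMzMzMzMzMzMzMzMzMzIiIiIiIiIiIiIiIiIiIzMzMzMzMzMzMzMzMzMzMzMzMiIiIiIiIiIiIiIiIiIjMzMzMzMzMzMzMzMzMzMzMzMyIiIiIiIiIiIiIiIiIiMzMzMzMzMzMzMzMzMzMzMzMzIiIiIiIiIiIiIiIiIiIzMzMzMzMzMzMzMzMzMzMzMzMiIiIiIiIiIiIiIiIiIjMzMzMzMzMzMzMzMzMzMzMzMyIiIiIiIiIiIiIiIiIiMzMzMzMzMzMzMzMzMzMzMzMzIiIiIiIiIiIiIiIiIiIzMzMzMzMzMzMzMzMzMzMzMzMiIiIiIiIiIiIiIiIiIjMzMzMzMzMzMzMzMzMzMzMzMyIiIiIiIiIiIiIiIiIi"/>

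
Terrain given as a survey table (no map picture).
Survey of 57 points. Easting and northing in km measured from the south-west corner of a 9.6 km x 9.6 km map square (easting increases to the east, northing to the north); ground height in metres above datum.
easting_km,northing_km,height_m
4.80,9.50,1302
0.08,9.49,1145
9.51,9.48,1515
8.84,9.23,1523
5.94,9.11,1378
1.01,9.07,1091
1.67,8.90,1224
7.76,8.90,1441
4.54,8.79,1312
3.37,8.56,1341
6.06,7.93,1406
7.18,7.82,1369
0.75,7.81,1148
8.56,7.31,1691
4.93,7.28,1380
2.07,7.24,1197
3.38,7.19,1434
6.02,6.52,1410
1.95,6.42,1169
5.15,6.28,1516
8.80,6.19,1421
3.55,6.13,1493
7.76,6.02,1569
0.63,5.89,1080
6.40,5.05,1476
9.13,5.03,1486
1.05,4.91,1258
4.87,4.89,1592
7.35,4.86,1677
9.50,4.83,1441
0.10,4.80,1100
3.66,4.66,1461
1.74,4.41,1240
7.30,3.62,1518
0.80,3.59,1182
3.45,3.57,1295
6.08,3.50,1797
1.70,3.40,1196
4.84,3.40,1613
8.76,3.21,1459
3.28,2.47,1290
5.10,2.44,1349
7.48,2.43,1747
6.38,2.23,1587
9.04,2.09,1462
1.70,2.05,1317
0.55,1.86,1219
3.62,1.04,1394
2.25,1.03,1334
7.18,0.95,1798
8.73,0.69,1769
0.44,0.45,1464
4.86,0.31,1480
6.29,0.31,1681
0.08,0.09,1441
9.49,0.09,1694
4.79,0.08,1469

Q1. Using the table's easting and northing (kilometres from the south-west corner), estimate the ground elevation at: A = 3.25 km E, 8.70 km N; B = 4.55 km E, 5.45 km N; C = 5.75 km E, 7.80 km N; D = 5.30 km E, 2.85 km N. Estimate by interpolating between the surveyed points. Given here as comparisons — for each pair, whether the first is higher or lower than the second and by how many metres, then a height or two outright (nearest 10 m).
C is lower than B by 260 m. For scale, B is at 1600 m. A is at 1360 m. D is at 1450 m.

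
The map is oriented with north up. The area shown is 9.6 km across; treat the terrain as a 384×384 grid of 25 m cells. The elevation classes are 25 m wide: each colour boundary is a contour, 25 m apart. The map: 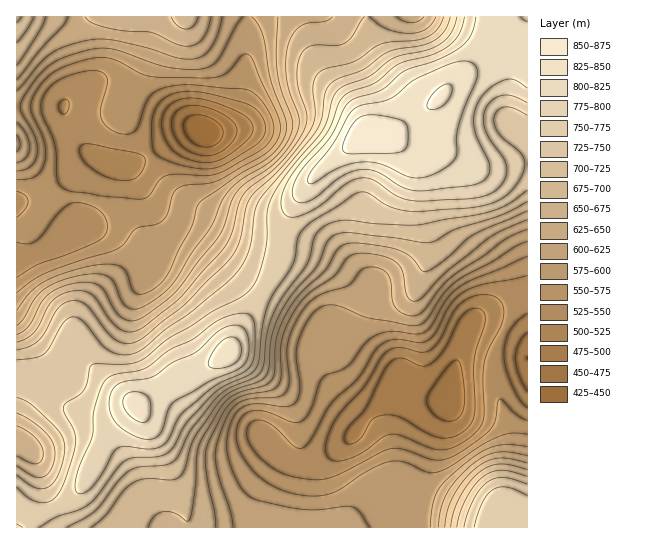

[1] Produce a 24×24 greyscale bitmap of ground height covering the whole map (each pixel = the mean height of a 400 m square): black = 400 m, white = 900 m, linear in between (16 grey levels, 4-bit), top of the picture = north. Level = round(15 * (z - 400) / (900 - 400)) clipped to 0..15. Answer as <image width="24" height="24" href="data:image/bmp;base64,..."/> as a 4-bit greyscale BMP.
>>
<image width="24" height="24" href="data:image/bmp;base64,Qk2WAQAAAAAAAHYAAAAoAAAAGAAAABgAAAABAAQAAAAAACABAAATCwAAEwsAABAAAAAAAAAAAAAAABEREQAiIiIAMzMzAERERABVVVUAZmZmAHd3dwCIiIgAmZmZAKqqqgC7u7sAzMzMAN3d3QDu7u4A////ALuqmIiHdmZmZlaKu6q7mZmHZmVWZlaKu5m7uZmHZVRFVmVomYmru7qHVERDRVRGd4mrzMuXVFVDNDM0VZq7zdyoZWVUMzIjRKqrzczLmHZUMiIjRKqru8zNynZVQzMjQ5qqmavN2nZVVEQzQ3mqiJq8y4ZmZmUzRGiZd3iqu5dmZ3ZDRFZ3dmeZq6l3Z4hlREVWZmZ5qrqXd4iHZVREVVZ4mrqZmZmYdlVEVVZnmruqqqqpmFVURFVmirzLq7u7ulVEREVVaKzczN3My3VEREMjRYvd3d3cu3VEREIRJGm97t3cumREVUIiNGis3d3cumVEVVRERXirzN3dzHZVVWZmVnmZq83dzId2Z3d2VniImavMzJh3iIiHZniIiImszA=="/>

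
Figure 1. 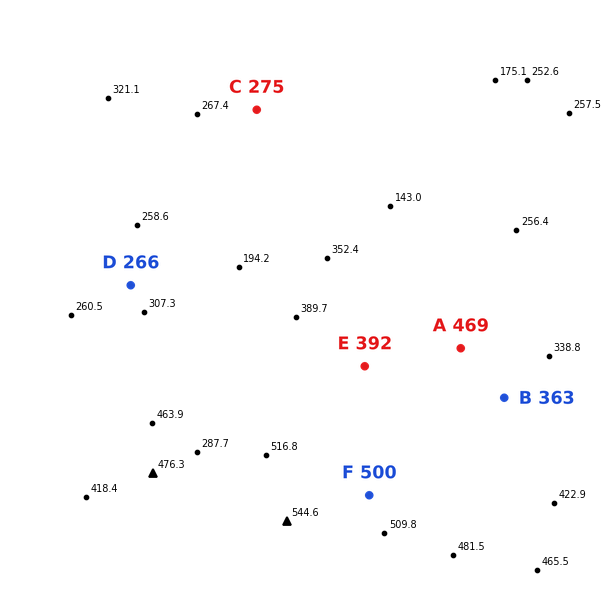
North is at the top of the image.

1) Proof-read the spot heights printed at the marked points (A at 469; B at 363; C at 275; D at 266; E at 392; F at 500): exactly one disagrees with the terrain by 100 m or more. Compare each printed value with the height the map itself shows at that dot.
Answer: A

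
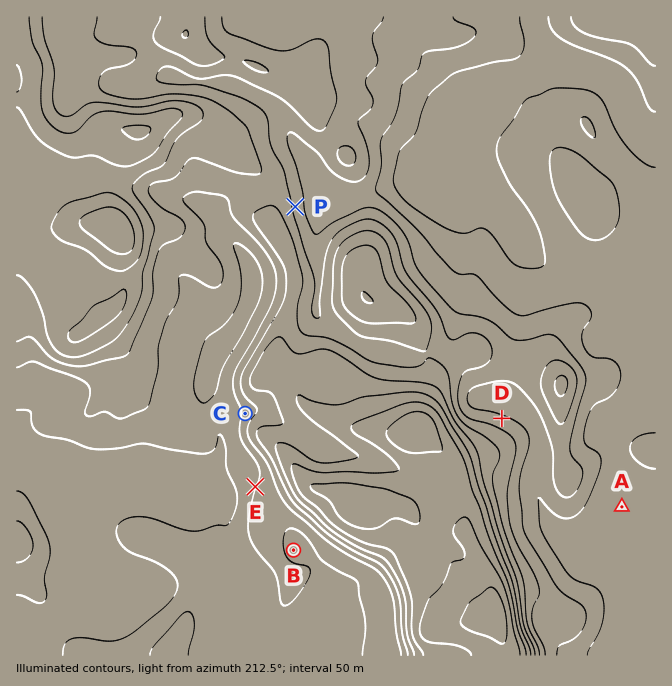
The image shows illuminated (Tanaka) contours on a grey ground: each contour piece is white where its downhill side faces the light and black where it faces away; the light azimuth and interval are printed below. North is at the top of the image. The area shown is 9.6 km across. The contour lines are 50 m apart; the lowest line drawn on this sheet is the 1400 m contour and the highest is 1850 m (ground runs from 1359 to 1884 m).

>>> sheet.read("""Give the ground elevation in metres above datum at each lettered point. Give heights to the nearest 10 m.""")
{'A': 1430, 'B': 1540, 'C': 1560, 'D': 1510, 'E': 1550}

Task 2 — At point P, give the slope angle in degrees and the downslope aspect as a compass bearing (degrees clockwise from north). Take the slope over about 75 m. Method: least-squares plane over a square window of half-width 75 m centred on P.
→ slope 16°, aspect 82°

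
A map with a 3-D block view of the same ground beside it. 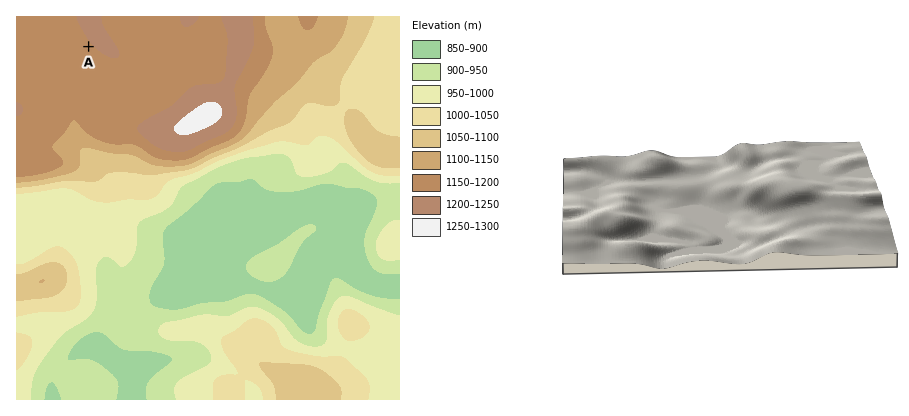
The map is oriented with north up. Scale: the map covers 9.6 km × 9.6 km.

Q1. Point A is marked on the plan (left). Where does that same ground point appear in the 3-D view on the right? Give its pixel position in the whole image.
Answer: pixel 842 159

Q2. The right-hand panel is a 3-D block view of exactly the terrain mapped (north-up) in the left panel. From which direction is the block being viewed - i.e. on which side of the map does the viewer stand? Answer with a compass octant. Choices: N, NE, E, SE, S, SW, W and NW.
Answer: E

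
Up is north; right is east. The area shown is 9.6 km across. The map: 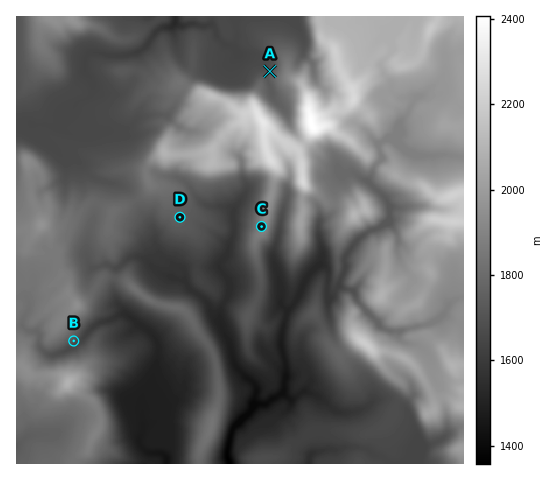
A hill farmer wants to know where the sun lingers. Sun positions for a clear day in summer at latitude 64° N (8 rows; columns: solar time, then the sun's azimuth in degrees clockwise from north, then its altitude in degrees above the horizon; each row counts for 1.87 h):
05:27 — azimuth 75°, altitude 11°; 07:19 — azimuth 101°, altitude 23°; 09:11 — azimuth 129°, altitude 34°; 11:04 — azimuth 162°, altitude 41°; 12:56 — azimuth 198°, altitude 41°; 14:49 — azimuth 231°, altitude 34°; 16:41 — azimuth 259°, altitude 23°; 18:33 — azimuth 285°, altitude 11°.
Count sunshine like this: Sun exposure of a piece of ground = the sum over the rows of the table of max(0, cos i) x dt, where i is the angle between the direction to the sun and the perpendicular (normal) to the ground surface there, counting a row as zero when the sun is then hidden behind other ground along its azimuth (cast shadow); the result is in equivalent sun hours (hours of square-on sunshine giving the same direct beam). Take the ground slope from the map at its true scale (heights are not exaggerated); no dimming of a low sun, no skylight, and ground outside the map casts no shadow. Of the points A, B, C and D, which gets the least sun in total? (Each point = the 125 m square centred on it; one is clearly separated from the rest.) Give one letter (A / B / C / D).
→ A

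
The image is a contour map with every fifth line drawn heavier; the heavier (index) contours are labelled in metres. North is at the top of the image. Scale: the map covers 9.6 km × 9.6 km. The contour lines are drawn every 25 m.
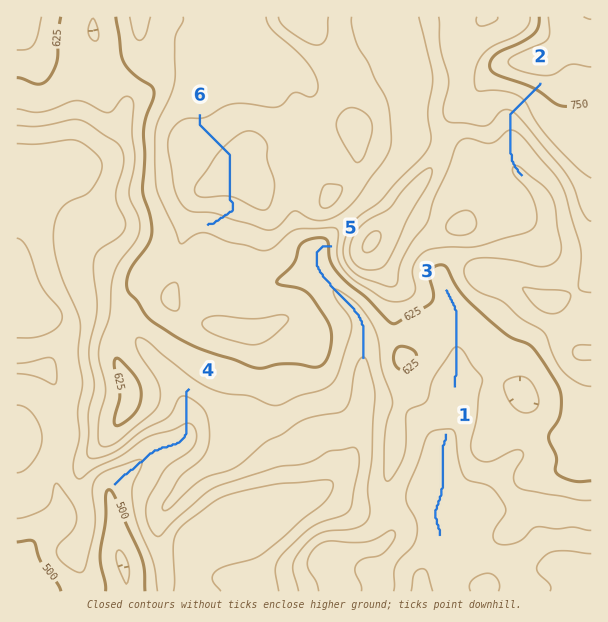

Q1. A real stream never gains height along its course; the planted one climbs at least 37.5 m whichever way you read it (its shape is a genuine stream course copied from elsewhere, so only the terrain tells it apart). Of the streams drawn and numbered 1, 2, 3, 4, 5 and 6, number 6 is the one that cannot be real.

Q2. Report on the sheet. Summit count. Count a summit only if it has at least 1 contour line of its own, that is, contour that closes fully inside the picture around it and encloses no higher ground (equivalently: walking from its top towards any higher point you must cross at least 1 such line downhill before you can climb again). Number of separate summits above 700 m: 4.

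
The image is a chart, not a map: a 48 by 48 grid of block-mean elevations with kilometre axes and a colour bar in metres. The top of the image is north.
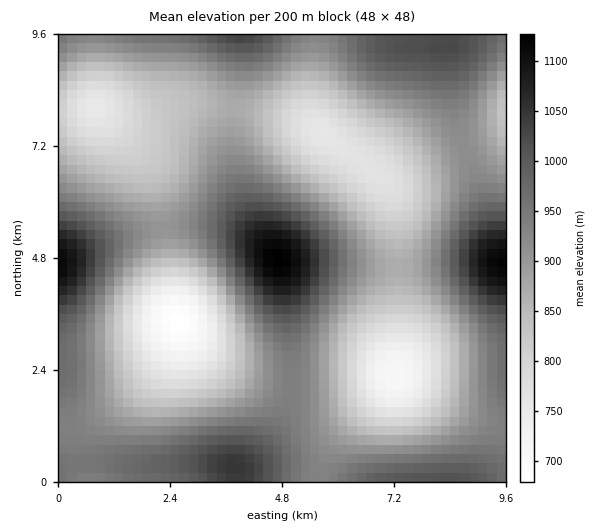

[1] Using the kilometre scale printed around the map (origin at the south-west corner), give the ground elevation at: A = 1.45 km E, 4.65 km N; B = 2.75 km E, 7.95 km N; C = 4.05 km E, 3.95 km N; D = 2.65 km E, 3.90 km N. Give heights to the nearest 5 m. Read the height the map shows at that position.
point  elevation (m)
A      910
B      840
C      965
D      705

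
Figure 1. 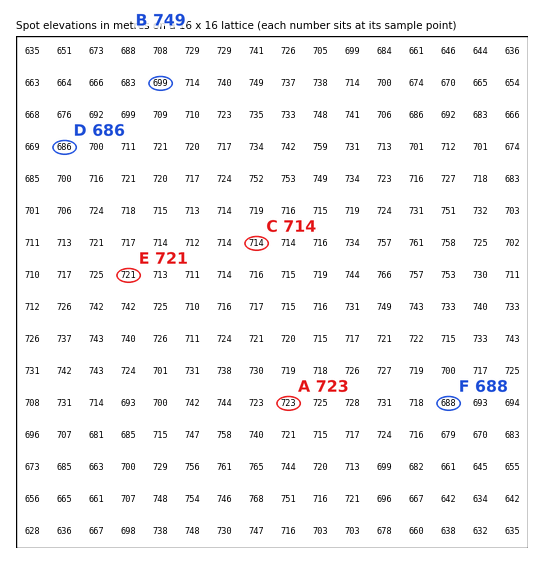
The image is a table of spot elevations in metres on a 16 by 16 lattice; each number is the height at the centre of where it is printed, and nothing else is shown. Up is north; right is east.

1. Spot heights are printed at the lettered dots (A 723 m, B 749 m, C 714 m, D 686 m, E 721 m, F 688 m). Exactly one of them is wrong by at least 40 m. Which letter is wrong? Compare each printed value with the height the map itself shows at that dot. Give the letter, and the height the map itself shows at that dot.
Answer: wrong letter B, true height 699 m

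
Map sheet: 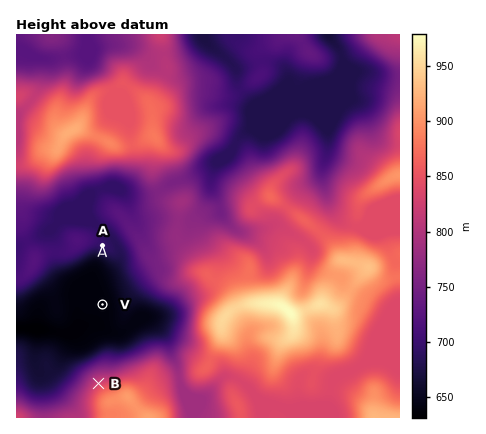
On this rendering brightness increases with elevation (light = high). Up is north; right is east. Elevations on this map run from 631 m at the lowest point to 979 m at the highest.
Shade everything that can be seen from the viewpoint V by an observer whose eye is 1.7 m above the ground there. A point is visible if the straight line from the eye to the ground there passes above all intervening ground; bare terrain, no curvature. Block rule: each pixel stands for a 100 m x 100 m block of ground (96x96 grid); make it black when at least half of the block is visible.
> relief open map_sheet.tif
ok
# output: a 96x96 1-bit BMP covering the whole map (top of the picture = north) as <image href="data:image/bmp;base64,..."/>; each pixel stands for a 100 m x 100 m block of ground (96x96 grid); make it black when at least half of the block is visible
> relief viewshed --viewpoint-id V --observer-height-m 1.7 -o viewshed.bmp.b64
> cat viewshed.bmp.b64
<image width="96" height="96" href="data:image/bmp;base64,Qk2+BAAAAAAAAD4AAAAoAAAAYAAAAGAAAAABAAEAAAAAAIAEAAATCwAAEwsAAAIAAAAAAAAA////AAAAAAD/+AAAAAAAAAAAAAD/+AAAAAAAAAAAAAD/+AAAAAAAAAAAAAD/+AAAAAAAAAAAAAD/+AAAAAAAAAAAAAD/+AYAAAAAAAAAAAD//g/gAAAAAAAAAAD//x/8AAAAAAAAAADx///8AAAAAAAAAADwf//+AAAAAAAAAADgf//+ABAAAAAAAADgf///ADgAAAAAAADgf///wDwAAAAAAADw////4H4AAAAAAADx////8P4AAAAAAAD5////8f8AAAAAAAD/////+/8AAAAAAAD///////+AAAAAAAD////////AAAAAAAD////////AAAAAAADh///////AAAAAAAAAD/+D///AAAAAAAAAD/+AD//AAAAAAAAADn/AA//AAAAAAAAAHn/AA//AAAAAAAAAP3/gAf/gAAAAAAAAP//gAf/gAAAAAADAP//gA//wAAAAAADgP//wD//4AAAAAADwP//wP//4AAAAAAD8f//////4AAAAAAD////////4AAAAAAD///////8AAAAAAAB///////4AAAAAAAA/////+f4AAAAAAAAf////4PwAAAAAAAAP////wPgAAAAAAAAP////wHAAAAAAAAAH////gCAAAAAAAAAH////AAAAAAAAAAADj///AAAAAAAAAAAAA/8+AAAAAAAAAAAAAf4+AAAAAAAAAAAAAPg8AAAAAAAAAAAAAAA8AAAAAAAAAAAAAAA4AAAAAAAAAAAAAABwAAAAAAAAAAAAAABgAAAAAAAAAAAAAABgAAAAAAAAAAAAAADAAAAAAAAAAAAAAACAAAAAAAAAAAAAAAAAAAAAAAAAAAAAAAAAAAAAAAAAAAAAAAAAAAAAAAAAAAAAAAAAAAAAAAAAAAAAAAAAAAAAAAAAAAAAAAAAAAAAAAAAAAAAAAAAAAAAAAAAAAADAAAAAAAAAAAAAAAHgAAAAAAAAAAAAAAPwAAAAAAAAAAAAAD/8PgAAAAAAAAAAAA////+AAAAAAAAAAAP////wAAAAAAAAAAG////8AAAAAAAAAAAP////AAAAAAAAAAAH////AAAAAAAAAAAH/+D+AAAAAAAAAAAD/4A8AAAAAAAAAAAD/gAAAAAAAAAAAAAB+AAAAAAAAAAAAAAAYAAAAAAAAAAAAAAAAAAAAAAAAAAAAAAAAAAAAAAAAAAAAAAAAAAAAAAAAAAAAAAAAAAAAAAAAAAAAAAAAAAAAAAAAAAAAAAAAAAAAAAAAAAAAAAAAAAAAAAAAAAAAAAAAAAAAAAAAAAAAAAAAAAAAAAAAAAAAAAAAAAAAAAAAAAAAAAAAAAAAAAAAAAAAAAAAAAAAAAAAAAAAAAAAAAAAAAAAAAAAAAAAAAAAAAAAAAAAAAAAAAAAAAAAAAAAAAAAAAAAAAAAAAAAAAAAAAAAAAAAAAAAAAAAAAAAAAAAAAAAAAAAAAAAAAAAAAAAAAAAAAAAAAAAAAAAAAAAAAAAAAAAAAAAAAAAAAAAAAAAAAAAAAAAAAAAAAAAAAAAAAAAAAAAAAAAAAAAA="/>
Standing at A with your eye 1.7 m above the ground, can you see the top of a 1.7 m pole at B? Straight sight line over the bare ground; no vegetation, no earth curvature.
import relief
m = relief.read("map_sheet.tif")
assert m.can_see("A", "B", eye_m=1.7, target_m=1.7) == True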